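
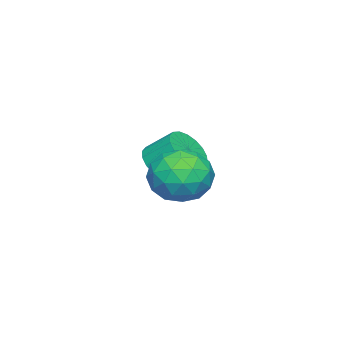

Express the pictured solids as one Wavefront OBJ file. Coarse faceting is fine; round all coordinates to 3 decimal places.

v -1.397 0.011 -1.997
v -0.978 -0.564 -1.266
v -1.065 0.533 -0.352
v -1.483 1.109 -1.083
v -0.617 -0.372 -1.462
v -0.704 0.725 -0.549
v -0.41 -0.104 -1.764
v -0.497 0.993 -0.851
v -0.399 0.187 -2.113
v -0.485 1.284 -1.2
v -0.585 0.443 -2.438
v -0.672 1.54 -1.525
v -0.932 0.614 -2.676
v -1.019 1.711 -1.763
v -1.371 0.665 -2.779
v -1.458 1.762 -1.866
v -1.815 0.587 -2.728
v -1.902 1.684 -1.814
v -2.176 0.395 -2.531
v -2.263 1.492 -1.618
v -2.383 0.127 -2.229
v -2.47 1.224 -1.316
v -2.395 -0.164 -1.88
v -2.481 0.933 -0.967
v -2.208 -0.42 -1.555
v -2.295 0.677 -0.642
v -1.861 -0.591 -1.317
v -1.948 0.506 -0.404
v -1.422 -0.642 -1.214
v -1.509 0.455 -0.301
v 2.929 2.987 -1.923
v 3.538 2.588 -0.893
v 1.142 2.672 -0.987
v 1.751 2.273 0.043
v 1.807 3.488 -0.292
v 2.911 3.683 -0.87
v 1.769 1.577 -1.01
v 2.873 1.772 -1.588
v 2.821 1.716 -0.329
v 2.845 2.897 0.115
v 1.835 2.363 -1.995
v 1.859 3.544 -1.551
v 3.39 2.815 -1.49
v 1.29 2.445 -0.39
v 1.322 3.159 -0.587
v 1.681 2.924 0.019
v 3.022 3.459 -1.476
v 3.38 3.224 -0.871
v 2.363 3.753 -0.518
v 1.3 2.036 -1.009
v 1.658 1.801 -0.404
v 2.999 2.336 -1.899
v 3.358 2.101 -1.293
v 2.317 1.507 -1.362
v 3.327 2.068 -0.553
v 2.277 1.883 -0.003
v 2.287 1.474 -0.622
v 2.936 1.589 -0.962
v 3.341 2.762 -0.292
v 2.291 2.577 0.258
v 2.324 3.291 0.061
v 2.973 3.406 -0.279
v 2.92 2.25 0.04
v 2.389 2.683 -2.138
v 1.339 2.498 -1.588
v 1.707 1.854 -1.601
v 2.356 1.969 -1.941
v 2.403 3.377 -1.877
v 1.353 3.192 -1.327
v 1.744 3.671 -0.918
v 2.393 3.786 -1.258
v 1.76 3.01 -1.92
f 2 1 5
f 2 5 3
f 3 5 6
f 3 6 4
f 5 1 7
f 5 7 6
f 6 7 8
f 6 8 4
f 7 1 9
f 7 9 8
f 8 9 10
f 8 10 4
f 9 1 11
f 9 11 10
f 10 11 12
f 10 12 4
f 11 1 13
f 11 13 12
f 12 13 14
f 12 14 4
f 13 1 15
f 13 15 14
f 14 15 16
f 14 16 4
f 15 1 17
f 15 17 16
f 16 17 18
f 16 18 4
f 17 1 19
f 17 19 18
f 18 19 20
f 18 20 4
f 19 1 21
f 19 21 20
f 20 21 22
f 20 22 4
f 21 1 23
f 21 23 22
f 22 23 24
f 22 24 4
f 23 1 25
f 23 25 24
f 24 25 26
f 24 26 4
f 25 1 27
f 25 27 26
f 26 27 28
f 26 28 4
f 27 1 29
f 27 29 28
f 28 29 30
f 28 30 4
f 29 1 2
f 29 2 30
f 30 2 3
f 30 3 4
f 31 68 47
f 68 42 71
f 47 71 36
f 68 71 47
f 31 47 43
f 47 36 48
f 43 48 32
f 47 48 43
f 31 43 52
f 43 32 53
f 52 53 38
f 43 53 52
f 31 52 64
f 52 38 67
f 64 67 41
f 52 67 64
f 31 64 68
f 64 41 72
f 68 72 42
f 64 72 68
f 32 48 59
f 48 36 62
f 59 62 40
f 48 62 59
f 36 71 49
f 71 42 70
f 49 70 35
f 71 70 49
f 42 72 69
f 72 41 65
f 69 65 33
f 72 65 69
f 41 67 66
f 67 38 54
f 66 54 37
f 67 54 66
f 38 53 58
f 53 32 55
f 58 55 39
f 53 55 58
f 34 60 46
f 60 40 61
f 46 61 35
f 60 61 46
f 34 46 44
f 46 35 45
f 44 45 33
f 46 45 44
f 34 44 51
f 44 33 50
f 51 50 37
f 44 50 51
f 34 51 56
f 51 37 57
f 56 57 39
f 51 57 56
f 34 56 60
f 56 39 63
f 60 63 40
f 56 63 60
f 35 61 49
f 61 40 62
f 49 62 36
f 61 62 49
f 33 45 69
f 45 35 70
f 69 70 42
f 45 70 69
f 37 50 66
f 50 33 65
f 66 65 41
f 50 65 66
f 39 57 58
f 57 37 54
f 58 54 38
f 57 54 58
f 40 63 59
f 63 39 55
f 59 55 32
f 63 55 59



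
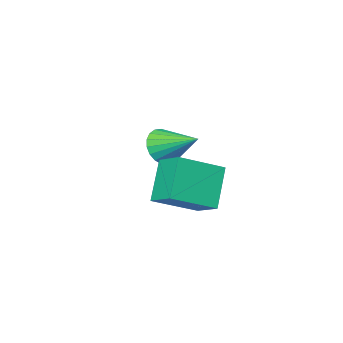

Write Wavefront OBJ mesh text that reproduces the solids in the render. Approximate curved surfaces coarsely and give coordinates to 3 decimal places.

v -0.899 -4.497 -2.358
v -0.483 -4.055 -3.022
v -1.321 -2.903 -1.562
v -0.833 -4.082 -3.154
v -1.194 -4.18 -3.147
v -1.504 -4.334 -3.004
v -1.709 -4.515 -2.749
v -1.775 -4.694 -2.427
v -1.689 -4.838 -2.093
v -1.466 -4.923 -1.804
v -1.145 -4.935 -1.611
v -0.782 -4.87 -1.547
v -0.439 -4.741 -1.624
v -0.176 -4.57 -1.827
v -0.038 -4.386 -2.122
v -0.048 -4.221 -2.458
v -0.206 -4.104 -2.776
v 0.1 -0.696 -2.117
v 1.84 -1.16 -1.319
v 0.17 0.487 -1.582
v 1.91 0.023 -0.784
v 0.99 -0.043 -3.676
v 2.73 -0.507 -2.878
v 1.06 1.14 -3.141
v 2.8 0.676 -2.343
f 2 1 4
f 2 4 3
f 4 1 5
f 4 5 3
f 5 1 6
f 5 6 3
f 6 1 7
f 6 7 3
f 7 1 8
f 7 8 3
f 8 1 9
f 8 9 3
f 9 1 10
f 9 10 3
f 10 1 11
f 10 11 3
f 11 1 12
f 11 12 3
f 12 1 13
f 12 13 3
f 13 1 14
f 13 14 3
f 14 1 15
f 14 15 3
f 15 1 16
f 15 16 3
f 16 1 17
f 16 17 3
f 17 1 2
f 17 2 3
f 19 21 18
f 22 19 18
f 18 21 20
f 20 22 18
f 19 25 21
f 23 19 22
f 23 25 19
f 21 25 20
f 24 22 20
f 20 25 24
f 24 23 22
f 25 23 24



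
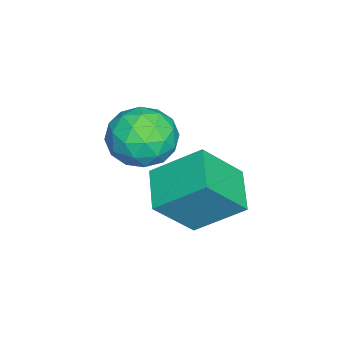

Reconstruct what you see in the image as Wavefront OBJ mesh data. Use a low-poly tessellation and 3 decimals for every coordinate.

v -1.945 1.888 0.197
v -2.084 3.443 1.382
v -0.518 2.375 -0.275
v -0.656 3.93 0.91
v -1.124 0.87 1.63
v -1.262 2.425 2.815
v 0.304 1.357 1.158
v 0.165 2.912 2.343
v -2.555 0.951 1.926
v -2.248 0.432 0.889
v -4.032 -0.292 2.111
v -3.725 -0.811 1.074
v -3.019 -0.929 2.036
v -2.106 -0.161 1.921
v -4.174 0.301 1.079
v -3.261 1.069 0.964
v -3.249 0.03 0.366
v -2.535 -0.73 0.958
v -3.745 0.87 2.042
v -3.031 0.11 2.634
v -2.272 0.801 1.391
v -4.008 -0.661 1.609
v -3.593 -0.73 2.174
v -3.413 -1.035 1.565
v -2.188 0.452 1.998
v -2.008 0.147 1.389
v -2.461 -0.653 2.063
v -4.272 -0.007 1.611
v -4.092 -0.312 1.002
v -2.867 1.175 1.435
v -2.687 0.87 0.826
v -3.819 0.793 0.937
v -2.68 0.259 0.474
v -3.548 -0.471 0.583
v -3.812 0.182 0.586
v -3.275 0.634 0.518
v -2.26 -0.187 0.822
v -3.129 -0.918 0.931
v -2.714 -0.987 1.496
v -2.177 -0.536 1.429
v -2.848 -0.423 0.515
v -3.151 1.058 2.069
v -4.02 0.327 2.178
v -4.103 0.676 1.571
v -3.566 1.127 1.504
v -2.732 0.611 2.417
v -3.6 -0.119 2.526
v -3.005 -0.494 2.482
v -2.468 -0.042 2.414
v -3.432 0.563 2.485
f 2 4 1
f 5 2 1
f 1 4 3
f 3 5 1
f 2 8 4
f 6 2 5
f 6 8 2
f 4 8 3
f 7 5 3
f 3 8 7
f 7 6 5
f 8 6 7
f 9 46 25
f 46 20 49
f 25 49 14
f 46 49 25
f 9 25 21
f 25 14 26
f 21 26 10
f 25 26 21
f 9 21 30
f 21 10 31
f 30 31 16
f 21 31 30
f 9 30 42
f 30 16 45
f 42 45 19
f 30 45 42
f 9 42 46
f 42 19 50
f 46 50 20
f 42 50 46
f 10 26 37
f 26 14 40
f 37 40 18
f 26 40 37
f 14 49 27
f 49 20 48
f 27 48 13
f 49 48 27
f 20 50 47
f 50 19 43
f 47 43 11
f 50 43 47
f 19 45 44
f 45 16 32
f 44 32 15
f 45 32 44
f 16 31 36
f 31 10 33
f 36 33 17
f 31 33 36
f 12 38 24
f 38 18 39
f 24 39 13
f 38 39 24
f 12 24 22
f 24 13 23
f 22 23 11
f 24 23 22
f 12 22 29
f 22 11 28
f 29 28 15
f 22 28 29
f 12 29 34
f 29 15 35
f 34 35 17
f 29 35 34
f 12 34 38
f 34 17 41
f 38 41 18
f 34 41 38
f 13 39 27
f 39 18 40
f 27 40 14
f 39 40 27
f 11 23 47
f 23 13 48
f 47 48 20
f 23 48 47
f 15 28 44
f 28 11 43
f 44 43 19
f 28 43 44
f 17 35 36
f 35 15 32
f 36 32 16
f 35 32 36
f 18 41 37
f 41 17 33
f 37 33 10
f 41 33 37



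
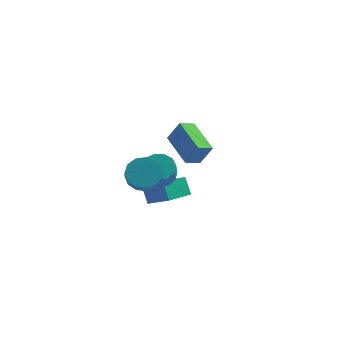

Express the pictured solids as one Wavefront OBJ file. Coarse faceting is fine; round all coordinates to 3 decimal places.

v 0.853 -2.631 2.505
v 1.468 -2.584 3.627
v 1.442 -2.001 2.156
v 2.057 -1.955 3.277
v 2.103 -4.145 1.883
v 2.718 -4.099 3.004
v 2.692 -3.516 1.533
v 3.307 -3.469 2.655
v -0.847 0.133 -4.557
v -1.272 0.615 -3.616
v 0.018 1.383 -4.806
v -0.408 1.865 -3.865
v 0.468 -0.585 -3.595
v 0.042 -0.103 -2.654
v 1.332 0.665 -3.844
v 0.907 1.147 -2.903
v -0.232 0.278 -2.251
v 0.629 0.111 -2.452
v 0.734 -0.584 -1.431
v -0.128 -0.418 -1.229
v 0.627 0.53 -2.167
v 0.732 -0.165 -1.146
v 0.353 0.869 -1.908
v 0.458 0.174 -0.887
v -0.107 1.02 -1.758
v -0.003 0.325 -0.737
v -0.607 0.936 -1.764
v -0.502 0.24 -0.743
v -0.988 0.642 -1.925
v -0.883 -0.053 -0.904
v -1.129 0.233 -2.189
v -1.024 -0.463 -1.168
v -0.985 -0.162 -2.473
v -0.881 -0.858 -1.452
v -0.603 -0.418 -2.686
v -0.498 -1.113 -1.665
v -0.102 -0.452 -2.761
v 0.002 -1.148 -1.74
v 0.357 -0.255 -2.674
v 0.462 -0.95 -1.653
v -0.471 -2.111 -0.827
v 0.37 -1.692 -0.631
v 0.572 -2.469 0.164
v -0.269 -2.889 -0.033
v 0.003 -1.458 -0.309
v 0.206 -2.235 0.486
v -0.513 -1.431 -0.151
v -0.311 -2.208 0.643
v -1.017 -1.621 -0.209
v -0.814 -2.398 0.586
v -1.347 -1.966 -0.462
v -1.145 -2.743 0.333
v -1.399 -2.357 -0.832
v -1.197 -3.135 -0.037
v -1.157 -2.671 -1.2
v -0.954 -3.448 -0.405
v -0.697 -2.807 -1.45
v -0.494 -3.584 -0.655
v -0.165 -2.722 -1.502
v 0.037 -3.499 -0.707
v 0.269 -2.443 -1.34
v 0.472 -3.22 -0.545
v 0.469 -2.059 -1.016
v 0.671 -2.836 -0.221
f 2 4 1
f 5 2 1
f 1 4 3
f 3 5 1
f 2 8 4
f 6 2 5
f 6 8 2
f 4 8 3
f 7 5 3
f 3 8 7
f 7 6 5
f 8 6 7
f 10 12 9
f 13 10 9
f 9 12 11
f 11 13 9
f 10 16 12
f 14 10 13
f 14 16 10
f 12 16 11
f 15 13 11
f 11 16 15
f 15 14 13
f 16 14 15
f 18 17 21
f 18 21 19
f 19 21 22
f 19 22 20
f 21 17 23
f 21 23 22
f 22 23 24
f 22 24 20
f 23 17 25
f 23 25 24
f 24 25 26
f 24 26 20
f 25 17 27
f 25 27 26
f 26 27 28
f 26 28 20
f 27 17 29
f 27 29 28
f 28 29 30
f 28 30 20
f 29 17 31
f 29 31 30
f 30 31 32
f 30 32 20
f 31 17 33
f 31 33 32
f 32 33 34
f 32 34 20
f 33 17 35
f 33 35 34
f 34 35 36
f 34 36 20
f 35 17 37
f 35 37 36
f 36 37 38
f 36 38 20
f 37 17 39
f 37 39 38
f 38 39 40
f 38 40 20
f 39 17 18
f 39 18 40
f 40 18 19
f 40 19 20
f 42 41 45
f 42 45 43
f 43 45 46
f 43 46 44
f 45 41 47
f 45 47 46
f 46 47 48
f 46 48 44
f 47 41 49
f 47 49 48
f 48 49 50
f 48 50 44
f 49 41 51
f 49 51 50
f 50 51 52
f 50 52 44
f 51 41 53
f 51 53 52
f 52 53 54
f 52 54 44
f 53 41 55
f 53 55 54
f 54 55 56
f 54 56 44
f 55 41 57
f 55 57 56
f 56 57 58
f 56 58 44
f 57 41 59
f 57 59 58
f 58 59 60
f 58 60 44
f 59 41 61
f 59 61 60
f 60 61 62
f 60 62 44
f 61 41 63
f 61 63 62
f 62 63 64
f 62 64 44
f 63 41 42
f 63 42 64
f 64 42 43
f 64 43 44



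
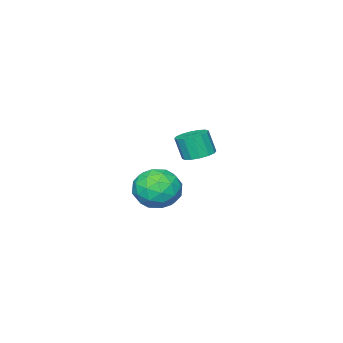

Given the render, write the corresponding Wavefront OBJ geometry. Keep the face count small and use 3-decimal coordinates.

v -3.856 0.592 -3.882
v -3.275 0.113 -4.086
v -3.183 -0.271 -2.921
v -3.764 0.208 -2.718
v -3.094 0.46 -3.986
v -3.002 0.076 -2.821
v -3.117 0.843 -3.858
v -3.026 0.458 -2.693
v -3.339 1.158 -3.737
v -3.247 0.774 -2.572
v -3.699 1.321 -3.654
v -3.607 0.937 -2.489
v -4.101 1.289 -3.633
v -4.009 0.905 -2.468
v -4.437 1.071 -3.679
v -4.345 0.687 -2.514
v -4.618 0.724 -3.779
v -4.526 0.34 -2.614
v -4.594 0.342 -3.907
v -4.503 -0.043 -2.742
v -4.373 0.026 -4.028
v -4.281 -0.358 -2.863
v -4.013 -0.137 -4.111
v -3.921 -0.521 -2.946
v -3.611 -0.105 -4.132
v -3.519 -0.489 -2.967
v 1.948 4.073 -3.633
v 2.488 3.151 -3.316
v 0.372 3.269 -3.284
v 0.912 2.347 -2.967
v 0.973 3.27 -2.345
v 1.947 3.767 -2.561
v 0.913 2.653 -4.039
v 1.887 3.15 -4.255
v 1.848 2.273 -3.567
v 1.886 2.655 -2.521
v 0.974 3.765 -4.079
v 1.012 4.147 -3.033
v 2.357 3.682 -3.505
v 0.503 2.738 -3.095
v 0.539 3.28 -2.73
v 0.857 2.738 -2.543
v 2.039 4.044 -3.061
v 2.356 3.502 -2.875
v 1.465 3.572 -2.305
v 0.504 2.918 -3.725
v 0.821 2.376 -3.539
v 2.003 3.682 -4.057
v 2.321 3.14 -3.87
v 1.395 2.848 -4.295
v 2.298 2.625 -3.466
v 1.371 2.152 -3.262
v 1.372 2.332 -3.891
v 1.945 2.624 -4.018
v 2.32 2.849 -2.851
v 1.393 2.376 -2.646
v 1.429 2.919 -2.281
v 2.002 3.211 -2.407
v 1.944 2.333 -2.999
v 1.467 4.044 -3.954
v 0.54 3.571 -3.749
v 0.858 3.209 -4.193
v 1.431 3.501 -4.319
v 1.489 4.268 -3.338
v 0.562 3.795 -3.134
v 0.915 3.796 -2.582
v 1.488 4.088 -2.709
v 0.916 4.087 -3.601
f 2 1 5
f 2 5 3
f 3 5 6
f 3 6 4
f 5 1 7
f 5 7 6
f 6 7 8
f 6 8 4
f 7 1 9
f 7 9 8
f 8 9 10
f 8 10 4
f 9 1 11
f 9 11 10
f 10 11 12
f 10 12 4
f 11 1 13
f 11 13 12
f 12 13 14
f 12 14 4
f 13 1 15
f 13 15 14
f 14 15 16
f 14 16 4
f 15 1 17
f 15 17 16
f 16 17 18
f 16 18 4
f 17 1 19
f 17 19 18
f 18 19 20
f 18 20 4
f 19 1 21
f 19 21 20
f 20 21 22
f 20 22 4
f 21 1 23
f 21 23 22
f 22 23 24
f 22 24 4
f 23 1 25
f 23 25 24
f 24 25 26
f 24 26 4
f 25 1 2
f 25 2 26
f 26 2 3
f 26 3 4
f 27 64 43
f 64 38 67
f 43 67 32
f 64 67 43
f 27 43 39
f 43 32 44
f 39 44 28
f 43 44 39
f 27 39 48
f 39 28 49
f 48 49 34
f 39 49 48
f 27 48 60
f 48 34 63
f 60 63 37
f 48 63 60
f 27 60 64
f 60 37 68
f 64 68 38
f 60 68 64
f 28 44 55
f 44 32 58
f 55 58 36
f 44 58 55
f 32 67 45
f 67 38 66
f 45 66 31
f 67 66 45
f 38 68 65
f 68 37 61
f 65 61 29
f 68 61 65
f 37 63 62
f 63 34 50
f 62 50 33
f 63 50 62
f 34 49 54
f 49 28 51
f 54 51 35
f 49 51 54
f 30 56 42
f 56 36 57
f 42 57 31
f 56 57 42
f 30 42 40
f 42 31 41
f 40 41 29
f 42 41 40
f 30 40 47
f 40 29 46
f 47 46 33
f 40 46 47
f 30 47 52
f 47 33 53
f 52 53 35
f 47 53 52
f 30 52 56
f 52 35 59
f 56 59 36
f 52 59 56
f 31 57 45
f 57 36 58
f 45 58 32
f 57 58 45
f 29 41 65
f 41 31 66
f 65 66 38
f 41 66 65
f 33 46 62
f 46 29 61
f 62 61 37
f 46 61 62
f 35 53 54
f 53 33 50
f 54 50 34
f 53 50 54
f 36 59 55
f 59 35 51
f 55 51 28
f 59 51 55



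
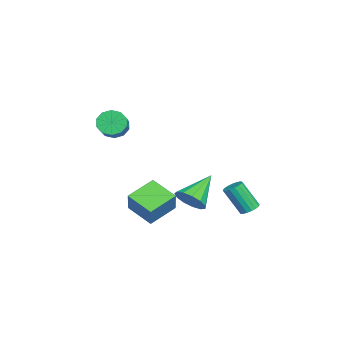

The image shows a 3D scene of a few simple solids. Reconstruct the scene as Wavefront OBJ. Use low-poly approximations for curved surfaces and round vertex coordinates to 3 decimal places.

v -2.297 -3.294 0.647
v -1.937 -3.712 0.067
v -0.442 -3.624 0.934
v -0.803 -3.206 1.513
v -1.9 -3.231 -0.045
v -0.405 -3.144 0.821
v -2.015 -2.775 0.107
v -0.52 -2.687 0.973
v -2.238 -2.517 0.465
v -0.743 -2.429 1.332
v -2.483 -2.556 0.893
v -0.988 -2.468 1.759
v -2.658 -2.876 1.226
v -1.163 -2.788 2.093
v -2.695 -3.356 1.339
v -1.2 -3.269 2.205
v -2.58 -3.813 1.187
v -1.085 -3.725 2.053
v -2.357 -4.071 0.828
v -0.862 -3.983 1.695
v -2.112 -4.032 0.401
v -0.617 -3.944 1.267
v -0.169 3.772 -3.929
v 0.204 4.111 -3.686
v 0.042 3.227 -2.207
v -0.331 2.888 -2.451
v -0.031 4.231 -3.639
v -0.193 3.347 -2.161
v -0.298 4.246 -3.66
v -0.46 3.362 -2.182
v -0.535 4.152 -3.742
v -0.697 3.268 -2.264
v -0.689 3.971 -3.867
v -0.85 3.087 -2.389
v -0.723 3.745 -4.006
v -0.885 2.861 -2.528
v -0.631 3.525 -4.128
v -0.793 2.641 -2.649
v -0.433 3.361 -4.204
v -0.594 2.477 -2.725
v -0.174 3.292 -4.217
v -0.336 2.408 -2.739
v 0.086 3.332 -4.164
v -0.076 2.448 -2.686
v 0.287 3.474 -4.058
v 0.125 2.589 -2.579
v 0.384 3.683 -3.922
v 0.222 2.799 -2.443
v 0.354 3.913 -3.787
v 0.192 3.029 -2.309
v 0.447 -2.247 -3.855
v 1.22 -2.153 -2.632
v -0.679 -1.137 -3.23
v 0.094 -1.042 -2.007
v 1.306 -1.018 -4.493
v 2.079 -0.923 -3.27
v 0.18 0.093 -3.868
v 0.953 0.187 -2.645
v 1.769 0.974 -2.538
v 2.408 1.132 -1.924
v 0.431 1.886 -1.382
v 2.409 1.531 -2.237
v 2.207 1.753 -2.646
v 1.866 1.727 -3.021
v 1.494 1.463 -3.242
v 1.21 1.043 -3.24
v 1.103 0.601 -3.015
v 1.208 0.278 -2.639
v 1.491 0.175 -2.23
v 1.862 0.326 -1.92
v 2.204 0.683 -1.806
f 2 1 5
f 2 5 3
f 3 5 6
f 3 6 4
f 5 1 7
f 5 7 6
f 6 7 8
f 6 8 4
f 7 1 9
f 7 9 8
f 8 9 10
f 8 10 4
f 9 1 11
f 9 11 10
f 10 11 12
f 10 12 4
f 11 1 13
f 11 13 12
f 12 13 14
f 12 14 4
f 13 1 15
f 13 15 14
f 14 15 16
f 14 16 4
f 15 1 17
f 15 17 16
f 16 17 18
f 16 18 4
f 17 1 19
f 17 19 18
f 18 19 20
f 18 20 4
f 19 1 21
f 19 21 20
f 20 21 22
f 20 22 4
f 21 1 2
f 21 2 22
f 22 2 3
f 22 3 4
f 24 23 27
f 24 27 25
f 25 27 28
f 25 28 26
f 27 23 29
f 27 29 28
f 28 29 30
f 28 30 26
f 29 23 31
f 29 31 30
f 30 31 32
f 30 32 26
f 31 23 33
f 31 33 32
f 32 33 34
f 32 34 26
f 33 23 35
f 33 35 34
f 34 35 36
f 34 36 26
f 35 23 37
f 35 37 36
f 36 37 38
f 36 38 26
f 37 23 39
f 37 39 38
f 38 39 40
f 38 40 26
f 39 23 41
f 39 41 40
f 40 41 42
f 40 42 26
f 41 23 43
f 41 43 42
f 42 43 44
f 42 44 26
f 43 23 45
f 43 45 44
f 44 45 46
f 44 46 26
f 45 23 47
f 45 47 46
f 46 47 48
f 46 48 26
f 47 23 49
f 47 49 48
f 48 49 50
f 48 50 26
f 49 23 24
f 49 24 50
f 50 24 25
f 50 25 26
f 52 54 51
f 55 52 51
f 51 54 53
f 53 55 51
f 52 58 54
f 56 52 55
f 56 58 52
f 54 58 53
f 57 55 53
f 53 58 57
f 57 56 55
f 58 56 57
f 60 59 62
f 60 62 61
f 62 59 63
f 62 63 61
f 63 59 64
f 63 64 61
f 64 59 65
f 64 65 61
f 65 59 66
f 65 66 61
f 66 59 67
f 66 67 61
f 67 59 68
f 67 68 61
f 68 59 69
f 68 69 61
f 69 59 70
f 69 70 61
f 70 59 71
f 70 71 61
f 71 59 60
f 71 60 61



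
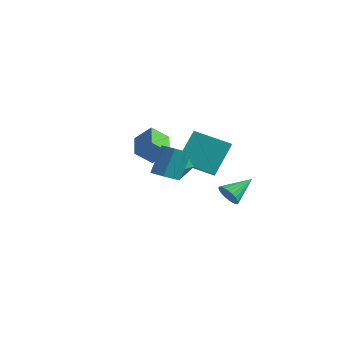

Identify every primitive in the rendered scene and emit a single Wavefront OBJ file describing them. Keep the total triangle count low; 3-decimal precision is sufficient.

v 0.038 -0.193 0.37
v 0.021 1.185 2.084
v 1.823 0.749 -0.37
v 1.807 2.127 1.344
v 0.533 -0.767 0.836
v 0.517 0.611 2.55
v 2.319 0.175 0.096
v 2.302 1.553 1.81
v 1.151 -0.748 1.547
v 1.998 -1.112 1.065
v 0.382 -2.228 1.315
v 1.229 -2.592 0.833
v 1.255 -2.4 1.855
v 1.73 -1.485 1.999
v 0.65 -1.855 0.381
v 1.125 -0.94 0.525
v 1.689 -1.796 0.344
v 2.063 -2.133 1.255
v 0.317 -1.207 1.125
v 0.691 -1.544 2.036
v 1.228 2.635 -2.833
v 1.53 2.261 -2.231
v 1.592 4.165 -2.067
v 1.771 2.293 -2.408
v 1.929 2.376 -2.65
v 1.98 2.498 -2.919
v 1.917 2.642 -3.175
v 1.749 2.784 -3.38
v 1.501 2.904 -3.501
v 1.212 2.982 -3.52
v 0.925 3.008 -3.435
v 0.684 2.977 -3.258
v 0.526 2.894 -3.017
v 0.475 2.771 -2.747
v 0.538 2.628 -2.491
v 0.706 2.485 -2.287
v 0.954 2.366 -2.166
v 1.243 2.287 -2.146
v 2.534 -3.945 1.65
v 3.279 -4.095 1.773
v 3.211 -3.166 3.313
v 2.466 -3.015 3.19
v 3.197 -3.597 1.469
v 3.129 -2.668 3.009
v 2.726 -3.303 1.271
v 2.658 -2.373 2.811
v 2.143 -3.384 1.295
v 2.075 -2.455 2.835
v 1.789 -3.794 1.527
v 1.721 -2.865 3.067
v 1.871 -4.292 1.831
v 1.803 -3.363 3.371
v 2.342 -4.587 2.029
v 2.274 -3.657 3.569
v 2.925 -4.505 2.005
v 2.857 -3.576 3.545
v -1.756 -0.08 -0.319
v -2.293 -0.899 0.52
v -2.735 1.001 0.109
v -3.272 0.182 0.949
v -0.908 0.318 0.611
v -1.445 -0.501 1.451
v -1.887 1.399 1.04
v -2.424 0.58 1.879
f 2 4 1
f 5 2 1
f 1 4 3
f 3 5 1
f 2 8 4
f 6 2 5
f 6 8 2
f 4 8 3
f 7 5 3
f 3 8 7
f 7 6 5
f 8 6 7
f 9 20 14
f 9 14 10
f 9 10 16
f 9 16 19
f 9 19 20
f 10 14 18
f 14 20 13
f 20 19 11
f 19 16 15
f 16 10 17
f 12 18 13
f 12 13 11
f 12 11 15
f 12 15 17
f 12 17 18
f 13 18 14
f 11 13 20
f 15 11 19
f 17 15 16
f 18 17 10
f 22 21 24
f 22 24 23
f 24 21 25
f 24 25 23
f 25 21 26
f 25 26 23
f 26 21 27
f 26 27 23
f 27 21 28
f 27 28 23
f 28 21 29
f 28 29 23
f 29 21 30
f 29 30 23
f 30 21 31
f 30 31 23
f 31 21 32
f 31 32 23
f 32 21 33
f 32 33 23
f 33 21 34
f 33 34 23
f 34 21 35
f 34 35 23
f 35 21 36
f 35 36 23
f 36 21 37
f 36 37 23
f 37 21 38
f 37 38 23
f 38 21 22
f 38 22 23
f 40 39 43
f 40 43 41
f 41 43 44
f 41 44 42
f 43 39 45
f 43 45 44
f 44 45 46
f 44 46 42
f 45 39 47
f 45 47 46
f 46 47 48
f 46 48 42
f 47 39 49
f 47 49 48
f 48 49 50
f 48 50 42
f 49 39 51
f 49 51 50
f 50 51 52
f 50 52 42
f 51 39 53
f 51 53 52
f 52 53 54
f 52 54 42
f 53 39 55
f 53 55 54
f 54 55 56
f 54 56 42
f 55 39 40
f 55 40 56
f 56 40 41
f 56 41 42
f 58 60 57
f 61 58 57
f 57 60 59
f 59 61 57
f 58 64 60
f 62 58 61
f 62 64 58
f 60 64 59
f 63 61 59
f 59 64 63
f 63 62 61
f 64 62 63



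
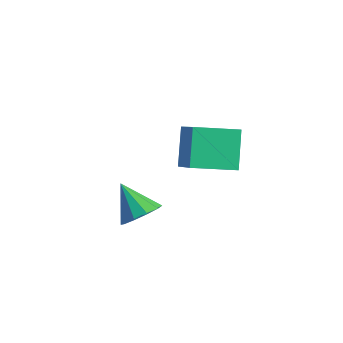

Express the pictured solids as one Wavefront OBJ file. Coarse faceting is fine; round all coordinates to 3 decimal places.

v 0.795 1.795 3.668
v 2.297 1.176 4.918
v 1.891 3.582 3.235
v 3.393 2.963 4.486
v 1.727 0.837 2.074
v 3.229 0.218 3.325
v 2.823 2.624 1.642
v 4.325 2.005 2.892
v 3.4 -2.552 1.851
v 4.019 -2.17 2.507
v 2.1 -2.608 3.109
v 3.733 -1.713 2.232
v 3.32 -1.577 1.811
v 2.937 -1.813 1.405
v 2.731 -2.332 1.17
v 2.781 -2.935 1.194
v 3.067 -3.392 1.47
v 3.48 -3.528 1.891
v 3.863 -3.292 2.297
v 4.069 -2.773 2.532
f 2 4 1
f 5 2 1
f 1 4 3
f 3 5 1
f 2 8 4
f 6 2 5
f 6 8 2
f 4 8 3
f 7 5 3
f 3 8 7
f 7 6 5
f 8 6 7
f 10 9 12
f 10 12 11
f 12 9 13
f 12 13 11
f 13 9 14
f 13 14 11
f 14 9 15
f 14 15 11
f 15 9 16
f 15 16 11
f 16 9 17
f 16 17 11
f 17 9 18
f 17 18 11
f 18 9 19
f 18 19 11
f 19 9 20
f 19 20 11
f 20 9 10
f 20 10 11



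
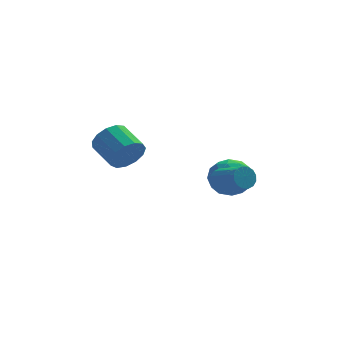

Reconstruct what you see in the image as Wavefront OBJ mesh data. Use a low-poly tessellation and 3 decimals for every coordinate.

v 2.724 0.737 -0.214
v 3.293 0.905 -0.586
v 4.245 -0.489 0.243
v 3.676 -0.657 0.614
v 3.318 1.102 -0.282
v 4.269 -0.292 0.546
v 3.183 1.201 0.039
v 4.135 -0.193 0.868
v 2.925 1.176 0.293
v 3.877 -0.218 1.121
v 2.614 1.033 0.41
v 3.565 -0.361 1.239
v 2.332 0.811 0.361
v 3.284 -0.583 1.189
v 2.155 0.569 0.157
v 3.107 -0.825 0.986
v 2.131 0.372 -0.146
v 3.082 -1.022 0.682
v 2.265 0.273 -0.468
v 3.217 -1.121 0.361
v 2.523 0.298 -0.721
v 3.475 -1.096 0.107
v 2.835 0.441 -0.839
v 3.786 -0.953 -0.01
v 3.116 0.663 -0.789
v 4.068 -0.731 0.039
v -1.834 0.868 1.704
v -1.389 1.439 0.971
v -2.162 2.824 1.584
v -2.606 2.252 2.316
v -1.894 1.255 0.751
v -2.666 2.64 1.364
v -2.379 0.948 0.834
v -3.152 2.333 1.446
v -2.691 0.615 1.192
v -3.464 2 1.805
v -2.731 0.363 1.713
v -3.504 1.747 2.326
v -2.486 0.27 2.231
v -3.259 1.655 2.844
v -2.034 0.368 2.582
v -2.807 1.753 3.194
v -1.518 0.624 2.654
v -2.291 2.009 3.266
v -1.102 0.957 2.424
v -1.875 2.342 3.036
v -0.919 1.262 1.965
v -1.692 2.647 2.578
v -1.026 1.442 1.424
v -1.798 2.827 2.036
v 2.643 4.086 -1.107
v 3.316 4.72 -1.95
v 3.944 2.54 -1.23
v 4.617 3.174 -2.073
v 4.584 3.558 -0.882
v 3.78 4.513 -0.806
v 3.48 2.747 -2.374
v 2.676 3.702 -2.298
v 3.834 3.892 -2.733
v 4.516 4.393 -1.811
v 2.744 2.867 -1.369
v 3.426 3.368 -0.447
v 2.865 4.539 -1.518
v 4.395 2.721 -1.662
v 4.375 2.947 -0.962
v 4.771 3.319 -1.458
v 3.137 4.417 -0.846
v 3.533 4.79 -1.341
v 4.279 4.106 -0.713
v 3.727 2.47 -1.839
v 4.123 2.843 -2.334
v 2.489 3.941 -1.722
v 2.885 4.313 -2.218
v 2.981 3.154 -2.467
v 3.565 4.425 -2.473
v 4.33 3.516 -2.545
v 3.662 3.265 -2.722
v 3.189 3.827 -2.678
v 3.966 4.719 -1.932
v 4.731 3.811 -2.004
v 4.711 4.036 -1.304
v 4.239 4.598 -1.259
v 4.271 4.233 -2.392
v 2.529 3.449 -1.176
v 3.294 2.541 -1.248
v 3.021 2.662 -1.921
v 2.549 3.224 -1.876
v 2.93 3.744 -0.635
v 3.695 2.835 -0.707
v 4.071 3.433 -0.502
v 3.598 3.995 -0.458
v 2.989 3.027 -0.788
f 2 1 5
f 2 5 3
f 3 5 6
f 3 6 4
f 5 1 7
f 5 7 6
f 6 7 8
f 6 8 4
f 7 1 9
f 7 9 8
f 8 9 10
f 8 10 4
f 9 1 11
f 9 11 10
f 10 11 12
f 10 12 4
f 11 1 13
f 11 13 12
f 12 13 14
f 12 14 4
f 13 1 15
f 13 15 14
f 14 15 16
f 14 16 4
f 15 1 17
f 15 17 16
f 16 17 18
f 16 18 4
f 17 1 19
f 17 19 18
f 18 19 20
f 18 20 4
f 19 1 21
f 19 21 20
f 20 21 22
f 20 22 4
f 21 1 23
f 21 23 22
f 22 23 24
f 22 24 4
f 23 1 25
f 23 25 24
f 24 25 26
f 24 26 4
f 25 1 2
f 25 2 26
f 26 2 3
f 26 3 4
f 28 27 31
f 28 31 29
f 29 31 32
f 29 32 30
f 31 27 33
f 31 33 32
f 32 33 34
f 32 34 30
f 33 27 35
f 33 35 34
f 34 35 36
f 34 36 30
f 35 27 37
f 35 37 36
f 36 37 38
f 36 38 30
f 37 27 39
f 37 39 38
f 38 39 40
f 38 40 30
f 39 27 41
f 39 41 40
f 40 41 42
f 40 42 30
f 41 27 43
f 41 43 42
f 42 43 44
f 42 44 30
f 43 27 45
f 43 45 44
f 44 45 46
f 44 46 30
f 45 27 47
f 45 47 46
f 46 47 48
f 46 48 30
f 47 27 49
f 47 49 48
f 48 49 50
f 48 50 30
f 49 27 28
f 49 28 50
f 50 28 29
f 50 29 30
f 51 88 67
f 88 62 91
f 67 91 56
f 88 91 67
f 51 67 63
f 67 56 68
f 63 68 52
f 67 68 63
f 51 63 72
f 63 52 73
f 72 73 58
f 63 73 72
f 51 72 84
f 72 58 87
f 84 87 61
f 72 87 84
f 51 84 88
f 84 61 92
f 88 92 62
f 84 92 88
f 52 68 79
f 68 56 82
f 79 82 60
f 68 82 79
f 56 91 69
f 91 62 90
f 69 90 55
f 91 90 69
f 62 92 89
f 92 61 85
f 89 85 53
f 92 85 89
f 61 87 86
f 87 58 74
f 86 74 57
f 87 74 86
f 58 73 78
f 73 52 75
f 78 75 59
f 73 75 78
f 54 80 66
f 80 60 81
f 66 81 55
f 80 81 66
f 54 66 64
f 66 55 65
f 64 65 53
f 66 65 64
f 54 64 71
f 64 53 70
f 71 70 57
f 64 70 71
f 54 71 76
f 71 57 77
f 76 77 59
f 71 77 76
f 54 76 80
f 76 59 83
f 80 83 60
f 76 83 80
f 55 81 69
f 81 60 82
f 69 82 56
f 81 82 69
f 53 65 89
f 65 55 90
f 89 90 62
f 65 90 89
f 57 70 86
f 70 53 85
f 86 85 61
f 70 85 86
f 59 77 78
f 77 57 74
f 78 74 58
f 77 74 78
f 60 83 79
f 83 59 75
f 79 75 52
f 83 75 79



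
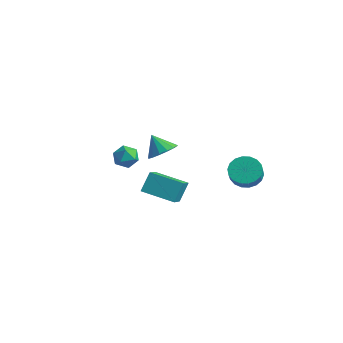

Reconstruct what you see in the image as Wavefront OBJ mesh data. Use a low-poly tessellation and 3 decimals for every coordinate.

v 2.788 4.202 -1.267
v 3.377 5.025 -0.95
v 3.7 4.481 -0.137
v 3.112 3.658 -0.453
v 2.964 5.102 -0.735
v 3.288 4.558 0.078
v 2.517 5 -0.625
v 2.84 4.457 0.188
v 2.123 4.741 -0.642
v 2.446 4.197 0.171
v 1.861 4.375 -0.782
v 2.185 3.831 0.031
v 1.783 3.974 -1.019
v 2.106 3.431 -0.206
v 1.904 3.619 -1.305
v 2.227 3.075 -0.492
v 2.2 3.379 -1.583
v 2.523 2.835 -0.77
v 2.612 3.302 -1.798
v 2.936 2.758 -0.985
v 3.06 3.403 -1.908
v 3.383 2.86 -1.095
v 3.454 3.663 -1.891
v 3.777 3.119 -1.078
v 3.715 4.029 -1.751
v 4.039 3.485 -0.938
v 3.794 4.429 -1.514
v 4.117 3.886 -0.701
v 3.673 4.785 -1.228
v 3.996 4.241 -0.415
v -0.931 0.829 0.806
v -0.196 0.442 1.415
v -1.849 0.831 1.914
v -0.145 0.971 1.456
v -0.305 1.462 1.323
v -0.632 1.784 1.052
v -1.039 1.849 0.714
v -1.417 1.642 0.401
v -1.665 1.216 0.196
v -1.716 0.687 0.155
v -1.557 0.196 0.288
v -1.229 -0.125 0.559
v -0.822 -0.191 0.897
v -0.444 0.017 1.21
v 1.526 -3.378 0.814
v 1.467 -2.535 1.918
v 3.394 -2.643 0.352
v 3.336 -1.8 1.457
v 2.364 -4.8 1.943
v 2.306 -3.957 3.048
v 4.233 -4.065 1.482
v 4.174 -3.222 2.586
v -2.503 -0.963 1.6
v -1.678 -0.673 1.474
v -2.362 -1.847 0.486
v -1.537 -1.557 0.36
v -1.731 -2.043 1.072
v -1.818 -1.496 1.76
v -2.222 -1.024 0.2
v -2.309 -0.477 0.888
v -1.505 -0.71 0.609
v -1.201 -1.341 1.148
v -2.839 -1.179 0.812
v -2.535 -1.81 1.351
f 2 1 5
f 2 5 3
f 3 5 6
f 3 6 4
f 5 1 7
f 5 7 6
f 6 7 8
f 6 8 4
f 7 1 9
f 7 9 8
f 8 9 10
f 8 10 4
f 9 1 11
f 9 11 10
f 10 11 12
f 10 12 4
f 11 1 13
f 11 13 12
f 12 13 14
f 12 14 4
f 13 1 15
f 13 15 14
f 14 15 16
f 14 16 4
f 15 1 17
f 15 17 16
f 16 17 18
f 16 18 4
f 17 1 19
f 17 19 18
f 18 19 20
f 18 20 4
f 19 1 21
f 19 21 20
f 20 21 22
f 20 22 4
f 21 1 23
f 21 23 22
f 22 23 24
f 22 24 4
f 23 1 25
f 23 25 24
f 24 25 26
f 24 26 4
f 25 1 27
f 25 27 26
f 26 27 28
f 26 28 4
f 27 1 29
f 27 29 28
f 28 29 30
f 28 30 4
f 29 1 2
f 29 2 30
f 30 2 3
f 30 3 4
f 32 31 34
f 32 34 33
f 34 31 35
f 34 35 33
f 35 31 36
f 35 36 33
f 36 31 37
f 36 37 33
f 37 31 38
f 37 38 33
f 38 31 39
f 38 39 33
f 39 31 40
f 39 40 33
f 40 31 41
f 40 41 33
f 41 31 42
f 41 42 33
f 42 31 43
f 42 43 33
f 43 31 44
f 43 44 33
f 44 31 32
f 44 32 33
f 46 48 45
f 49 46 45
f 45 48 47
f 47 49 45
f 46 52 48
f 50 46 49
f 50 52 46
f 48 52 47
f 51 49 47
f 47 52 51
f 51 50 49
f 52 50 51
f 53 64 58
f 53 58 54
f 53 54 60
f 53 60 63
f 53 63 64
f 54 58 62
f 58 64 57
f 64 63 55
f 63 60 59
f 60 54 61
f 56 62 57
f 56 57 55
f 56 55 59
f 56 59 61
f 56 61 62
f 57 62 58
f 55 57 64
f 59 55 63
f 61 59 60
f 62 61 54



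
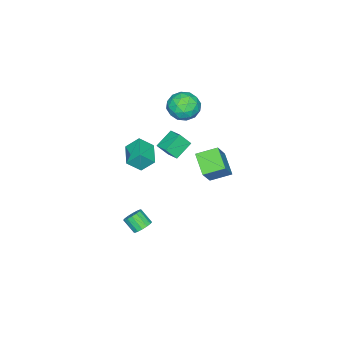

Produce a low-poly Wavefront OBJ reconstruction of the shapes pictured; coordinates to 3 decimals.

v -4.934 -3.345 -1.936
v -4.492 -2.44 -1.606
v -3.8 -3.631 -2.669
v -3.358 -2.726 -2.339
v -4.502 -3.874 -1.061
v -4.06 -2.969 -0.731
v -3.368 -4.16 -1.794
v -2.926 -3.255 -1.464
v 2.014 -1.668 -4.195
v 2.627 -1.601 -4.069
v 2.56 -2.366 -3.338
v 1.946 -2.432 -3.465
v 2.477 -1.394 -3.867
v 2.409 -2.159 -3.136
v 2.202 -1.261 -3.753
v 2.134 -2.026 -3.022
v 1.877 -1.236 -3.757
v 1.809 -2.001 -3.026
v 1.588 -1.328 -3.879
v 1.521 -2.092 -3.148
v 1.414 -1.51 -4.086
v 1.346 -2.274 -3.355
v 1.4 -1.734 -4.322
v 1.333 -2.499 -3.591
v 1.551 -1.941 -4.524
v 1.483 -2.706 -3.793
v 1.826 -2.074 -4.638
v 1.758 -2.839 -3.907
v 2.151 -2.099 -4.634
v 2.083 -2.864 -3.903
v 2.439 -2.008 -4.512
v 2.372 -2.772 -3.781
v 2.614 -1.826 -4.305
v 2.546 -2.59 -3.574
v -1.128 2.344 0.172
v -1.946 1.357 0.968
v 0.054 2.572 1.668
v -0.765 1.584 2.465
v -0.355 1.336 -0.285
v -1.174 0.348 0.512
v 0.826 1.563 1.212
v 0.008 0.576 2.008
v -3.388 -1.174 2.695
v -2.542 -1.132 3.352
v -3.358 -2.908 2.768
v -2.512 -2.866 3.425
v -3.473 -2.536 3.767
v -3.492 -1.465 3.722
v -2.408 -2.575 2.398
v -2.427 -1.504 2.353
v -1.936 -1.998 3.169
v -2.595 -1.974 4.015
v -3.305 -2.066 2.105
v -3.964 -2.042 2.951
v -2.968 -1.001 3.017
v -2.932 -3.039 3.103
v -3.497 -2.845 3.304
v -3 -2.821 3.69
v -3.526 -1.197 3.235
v -3.029 -1.172 3.621
v -3.576 -1.997 3.865
v -2.871 -2.868 2.499
v -2.374 -2.843 2.885
v -2.9 -1.219 2.43
v -2.403 -1.195 2.816
v -2.324 -2.043 2.255
v -2.114 -1.485 3.296
v -2.096 -2.504 3.339
v -2.035 -2.333 2.735
v -2.046 -1.703 2.709
v -2.501 -1.471 3.793
v -2.484 -2.49 3.836
v -3.049 -2.296 4.037
v -3.06 -1.667 4.01
v -2.145 -1.98 3.685
v -3.416 -1.55 2.284
v -3.399 -2.569 2.327
v -2.84 -2.373 2.11
v -2.851 -1.744 2.083
v -3.804 -1.536 2.781
v -3.786 -2.555 2.824
v -3.854 -2.337 3.411
v -3.865 -1.707 3.385
v -3.755 -2.06 2.435
v 2.88 -1.219 3.3
v 2.553 -0.532 4.081
v 4.041 -0.401 3.066
v 3.714 0.286 3.847
v 3.446 -1.806 4.053
v 3.119 -1.119 4.834
v 4.607 -0.988 3.819
v 4.28 -0.301 4.6
f 2 4 1
f 5 2 1
f 1 4 3
f 3 5 1
f 2 8 4
f 6 2 5
f 6 8 2
f 4 8 3
f 7 5 3
f 3 8 7
f 7 6 5
f 8 6 7
f 10 9 13
f 10 13 11
f 11 13 14
f 11 14 12
f 13 9 15
f 13 15 14
f 14 15 16
f 14 16 12
f 15 9 17
f 15 17 16
f 16 17 18
f 16 18 12
f 17 9 19
f 17 19 18
f 18 19 20
f 18 20 12
f 19 9 21
f 19 21 20
f 20 21 22
f 20 22 12
f 21 9 23
f 21 23 22
f 22 23 24
f 22 24 12
f 23 9 25
f 23 25 24
f 24 25 26
f 24 26 12
f 25 9 27
f 25 27 26
f 26 27 28
f 26 28 12
f 27 9 29
f 27 29 28
f 28 29 30
f 28 30 12
f 29 9 31
f 29 31 30
f 30 31 32
f 30 32 12
f 31 9 33
f 31 33 32
f 32 33 34
f 32 34 12
f 33 9 10
f 33 10 34
f 34 10 11
f 34 11 12
f 36 38 35
f 39 36 35
f 35 38 37
f 37 39 35
f 36 42 38
f 40 36 39
f 40 42 36
f 38 42 37
f 41 39 37
f 37 42 41
f 41 40 39
f 42 40 41
f 43 80 59
f 80 54 83
f 59 83 48
f 80 83 59
f 43 59 55
f 59 48 60
f 55 60 44
f 59 60 55
f 43 55 64
f 55 44 65
f 64 65 50
f 55 65 64
f 43 64 76
f 64 50 79
f 76 79 53
f 64 79 76
f 43 76 80
f 76 53 84
f 80 84 54
f 76 84 80
f 44 60 71
f 60 48 74
f 71 74 52
f 60 74 71
f 48 83 61
f 83 54 82
f 61 82 47
f 83 82 61
f 54 84 81
f 84 53 77
f 81 77 45
f 84 77 81
f 53 79 78
f 79 50 66
f 78 66 49
f 79 66 78
f 50 65 70
f 65 44 67
f 70 67 51
f 65 67 70
f 46 72 58
f 72 52 73
f 58 73 47
f 72 73 58
f 46 58 56
f 58 47 57
f 56 57 45
f 58 57 56
f 46 56 63
f 56 45 62
f 63 62 49
f 56 62 63
f 46 63 68
f 63 49 69
f 68 69 51
f 63 69 68
f 46 68 72
f 68 51 75
f 72 75 52
f 68 75 72
f 47 73 61
f 73 52 74
f 61 74 48
f 73 74 61
f 45 57 81
f 57 47 82
f 81 82 54
f 57 82 81
f 49 62 78
f 62 45 77
f 78 77 53
f 62 77 78
f 51 69 70
f 69 49 66
f 70 66 50
f 69 66 70
f 52 75 71
f 75 51 67
f 71 67 44
f 75 67 71
f 86 88 85
f 89 86 85
f 85 88 87
f 87 89 85
f 86 92 88
f 90 86 89
f 90 92 86
f 88 92 87
f 91 89 87
f 87 92 91
f 91 90 89
f 92 90 91



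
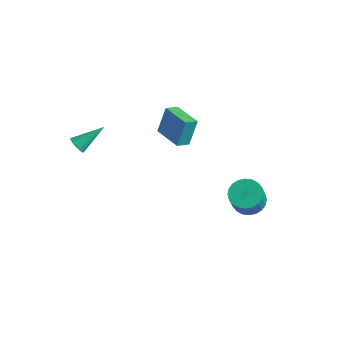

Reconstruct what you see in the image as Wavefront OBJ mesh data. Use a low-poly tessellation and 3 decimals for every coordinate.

v -3.628 2.503 -1.494
v -3.612 3.18 0.077
v -3.429 3.27 -1.827
v -3.413 3.947 -0.256
v -1.867 2.113 -1.344
v -1.851 2.79 0.227
v -1.668 2.88 -1.677
v -1.652 3.557 -0.106
v -4.187 -3.187 1.303
v -3.835 -3.069 0.884
v -3.553 -1.773 2.237
v -4.055 -2.93 0.823
v -4.306 -2.849 0.872
v -4.53 -2.846 1.02
v -4.675 -2.921 1.232
v -4.709 -3.057 1.461
v -4.623 -3.223 1.653
v -4.437 -3.38 1.765
v -4.194 -3.494 1.771
v -3.95 -3.537 1.67
v -3.76 -3.499 1.485
v -3.668 -3.391 1.258
v -3.695 -3.235 1.041
v 3.006 2.333 -3.073
v 3.812 1.94 -3.387
v 4.02 1.355 -2.121
v 3.214 1.747 -1.807
v 3.935 2.265 -3.257
v 4.144 1.679 -1.991
v 3.917 2.6 -3.099
v 4.125 2.014 -1.833
v 3.76 2.894 -2.937
v 3.968 2.308 -1.672
v 3.489 3.103 -2.796
v 3.697 2.517 -1.53
v 3.143 3.194 -2.697
v 3.352 2.609 -1.431
v 2.777 3.155 -2.655
v 2.985 2.569 -1.389
v 2.446 2.99 -2.677
v 2.654 2.404 -1.411
v 2.2 2.725 -2.759
v 2.408 2.14 -1.493
v 2.076 2.401 -2.889
v 2.285 1.815 -1.623
v 2.095 2.066 -3.047
v 2.303 1.48 -1.781
v 2.252 1.772 -3.208
v 2.46 1.186 -1.943
v 2.523 1.563 -3.35
v 2.731 0.977 -2.084
v 2.868 1.471 -3.449
v 3.077 0.886 -2.183
v 3.235 1.511 -3.491
v 3.443 0.925 -2.225
v 3.566 1.676 -3.469
v 3.774 1.09 -2.203
f 2 4 1
f 5 2 1
f 1 4 3
f 3 5 1
f 2 8 4
f 6 2 5
f 6 8 2
f 4 8 3
f 7 5 3
f 3 8 7
f 7 6 5
f 8 6 7
f 10 9 12
f 10 12 11
f 12 9 13
f 12 13 11
f 13 9 14
f 13 14 11
f 14 9 15
f 14 15 11
f 15 9 16
f 15 16 11
f 16 9 17
f 16 17 11
f 17 9 18
f 17 18 11
f 18 9 19
f 18 19 11
f 19 9 20
f 19 20 11
f 20 9 21
f 20 21 11
f 21 9 22
f 21 22 11
f 22 9 23
f 22 23 11
f 23 9 10
f 23 10 11
f 25 24 28
f 25 28 26
f 26 28 29
f 26 29 27
f 28 24 30
f 28 30 29
f 29 30 31
f 29 31 27
f 30 24 32
f 30 32 31
f 31 32 33
f 31 33 27
f 32 24 34
f 32 34 33
f 33 34 35
f 33 35 27
f 34 24 36
f 34 36 35
f 35 36 37
f 35 37 27
f 36 24 38
f 36 38 37
f 37 38 39
f 37 39 27
f 38 24 40
f 38 40 39
f 39 40 41
f 39 41 27
f 40 24 42
f 40 42 41
f 41 42 43
f 41 43 27
f 42 24 44
f 42 44 43
f 43 44 45
f 43 45 27
f 44 24 46
f 44 46 45
f 45 46 47
f 45 47 27
f 46 24 48
f 46 48 47
f 47 48 49
f 47 49 27
f 48 24 50
f 48 50 49
f 49 50 51
f 49 51 27
f 50 24 52
f 50 52 51
f 51 52 53
f 51 53 27
f 52 24 54
f 52 54 53
f 53 54 55
f 53 55 27
f 54 24 56
f 54 56 55
f 55 56 57
f 55 57 27
f 56 24 25
f 56 25 57
f 57 25 26
f 57 26 27



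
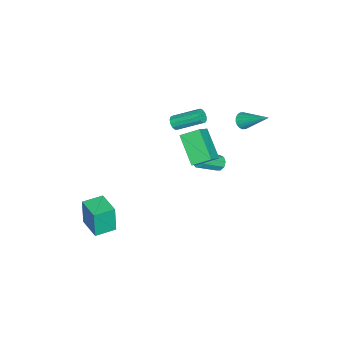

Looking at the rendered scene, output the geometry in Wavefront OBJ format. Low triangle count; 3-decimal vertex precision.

v 0.054 0.298 2.999
v 1.186 0.162 3.895
v -0.255 1.343 3.547
v 0.877 1.207 4.443
v 1.243 1.353 1.657
v 2.375 1.217 2.553
v 0.934 2.398 2.205
v 2.066 2.262 3.101
v -2.496 -1.276 1.401
v -2.076 -1.38 1.652
v -2.245 0.252 2.61
v -2.664 0.356 2.359
v -1.998 -1.237 1.422
v -2.166 0.395 2.381
v -2.077 -1.106 1.186
v -2.246 0.526 2.144
v -2.29 -1.029 1.017
v -2.459 0.602 1.976
v -2.568 -1.031 0.971
v -2.737 0.601 1.929
v -2.823 -1.11 1.061
v -2.992 0.522 2.019
v -2.974 -1.242 1.259
v -3.143 0.39 2.217
v -2.973 -1.385 1.502
v -3.142 0.247 2.46
v -2.821 -1.493 1.713
v -2.989 0.139 2.671
v -2.565 -1.532 1.825
v -2.734 0.1 2.783
v -2.287 -1.49 1.802
v -2.456 0.142 2.76
v -1.942 2.973 3.226
v -1.4 2.77 3.263
v -1.418 4.587 4.394
v -1.391 2.919 3.053
v -1.491 3.079 2.877
v -1.68 3.219 2.77
v -1.921 3.309 2.753
v -2.167 3.333 2.83
v -2.367 3.286 2.985
v -2.484 3.177 3.188
v -2.493 3.027 3.398
v -2.393 2.867 3.574
v -2.204 2.728 3.681
v -1.963 2.638 3.698
v -1.717 2.614 3.621
v -1.517 2.661 3.466
v -1.713 1.669 -0.879
v -1.279 1.876 -1.125
v -0.313 0.938 -0.206
v -0.747 0.731 0.039
v -1.365 2.078 -0.828
v -0.398 1.14 0.091
v -1.614 2.089 -0.555
v -0.647 1.151 0.363
v -1.909 1.903 -0.434
v -0.942 0.965 0.485
v -2.113 1.608 -0.521
v -1.146 0.67 0.397
v -2.13 1.341 -0.776
v -1.163 0.403 0.142
v -1.952 1.227 -1.079
v -0.985 0.29 -0.161
v -1.662 1.321 -1.289
v -0.696 0.383 -0.37
v -1.397 1.577 -1.307
v -0.43 0.639 -0.388
v 2.626 -3.922 -3.4
v 2.525 -3.994 -1.624
v 3.758 -2.811 -3.29
v 3.656 -2.883 -1.515
v 3.544 -4.857 -3.385
v 3.442 -4.929 -1.61
v 4.675 -3.746 -3.276
v 4.574 -3.818 -1.5
f 2 4 1
f 5 2 1
f 1 4 3
f 3 5 1
f 2 8 4
f 6 2 5
f 6 8 2
f 4 8 3
f 7 5 3
f 3 8 7
f 7 6 5
f 8 6 7
f 10 9 13
f 10 13 11
f 11 13 14
f 11 14 12
f 13 9 15
f 13 15 14
f 14 15 16
f 14 16 12
f 15 9 17
f 15 17 16
f 16 17 18
f 16 18 12
f 17 9 19
f 17 19 18
f 18 19 20
f 18 20 12
f 19 9 21
f 19 21 20
f 20 21 22
f 20 22 12
f 21 9 23
f 21 23 22
f 22 23 24
f 22 24 12
f 23 9 25
f 23 25 24
f 24 25 26
f 24 26 12
f 25 9 27
f 25 27 26
f 26 27 28
f 26 28 12
f 27 9 29
f 27 29 28
f 28 29 30
f 28 30 12
f 29 9 31
f 29 31 30
f 30 31 32
f 30 32 12
f 31 9 10
f 31 10 32
f 32 10 11
f 32 11 12
f 34 33 36
f 34 36 35
f 36 33 37
f 36 37 35
f 37 33 38
f 37 38 35
f 38 33 39
f 38 39 35
f 39 33 40
f 39 40 35
f 40 33 41
f 40 41 35
f 41 33 42
f 41 42 35
f 42 33 43
f 42 43 35
f 43 33 44
f 43 44 35
f 44 33 45
f 44 45 35
f 45 33 46
f 45 46 35
f 46 33 47
f 46 47 35
f 47 33 48
f 47 48 35
f 48 33 34
f 48 34 35
f 50 49 53
f 50 53 51
f 51 53 54
f 51 54 52
f 53 49 55
f 53 55 54
f 54 55 56
f 54 56 52
f 55 49 57
f 55 57 56
f 56 57 58
f 56 58 52
f 57 49 59
f 57 59 58
f 58 59 60
f 58 60 52
f 59 49 61
f 59 61 60
f 60 61 62
f 60 62 52
f 61 49 63
f 61 63 62
f 62 63 64
f 62 64 52
f 63 49 65
f 63 65 64
f 64 65 66
f 64 66 52
f 65 49 67
f 65 67 66
f 66 67 68
f 66 68 52
f 67 49 50
f 67 50 68
f 68 50 51
f 68 51 52
f 70 72 69
f 73 70 69
f 69 72 71
f 71 73 69
f 70 76 72
f 74 70 73
f 74 76 70
f 72 76 71
f 75 73 71
f 71 76 75
f 75 74 73
f 76 74 75



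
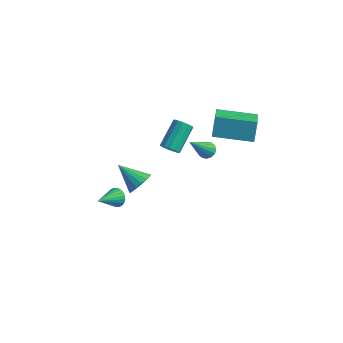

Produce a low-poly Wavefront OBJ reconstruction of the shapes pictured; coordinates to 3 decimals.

v -1.244 -0.825 -3.611
v -0.783 -0.727 -3.272
v -1.476 -2.095 -2.929
v -0.949 -0.632 -3.15
v -1.159 -0.566 -3.099
v -1.382 -0.539 -3.125
v -1.584 -0.556 -3.226
v -1.735 -0.614 -3.385
v -1.81 -0.704 -3.578
v -1.8 -0.812 -3.776
v -1.704 -0.923 -3.95
v -1.539 -1.018 -4.071
v -1.329 -1.084 -4.123
v -1.106 -1.111 -4.096
v -0.904 -1.094 -3.996
v -0.753 -1.036 -3.837
v -0.678 -0.946 -3.643
v -0.688 -0.838 -3.445
v -0.569 3.027 -2.346
v -0.111 2.856 -2.054
v -0.212 4.282 -1.061
v -0.671 4.453 -1.354
v -0.001 3.034 -2.298
v -0.103 4.46 -1.305
v -0.072 3.209 -2.557
v -0.174 4.635 -1.565
v -0.301 3.327 -2.75
v -0.402 4.753 -1.757
v -0.614 3.35 -2.814
v -0.716 4.775 -1.822
v -0.914 3.27 -2.73
v -1.016 4.695 -1.738
v -1.104 3.113 -2.524
v -1.206 4.538 -1.532
v -1.124 2.929 -2.261
v -1.226 4.354 -1.269
v -0.968 2.776 -2.026
v -1.07 4.202 -1.034
v -0.686 2.703 -1.892
v -0.787 4.129 -0.9
v -0.366 2.733 -1.902
v -0.468 4.158 -0.91
v 2.927 1.612 1.889
v 2.752 2.17 2.938
v 2.175 2.883 1.088
v 2 3.441 2.136
v 4.78 2.579 1.684
v 4.605 3.137 2.732
v 4.028 3.85 0.882
v 3.853 4.408 1.931
v 1.737 -2.908 1.179
v 2.087 -2.564 1.72
v 0.483 -2.952 2.021
v 1.951 -2.304 1.53
v 1.765 -2.183 1.26
v 1.573 -2.228 0.971
v 1.418 -2.428 0.731
v 1.337 -2.739 0.593
v 1.347 -3.088 0.589
v 1.446 -3.396 0.721
v 1.612 -3.592 0.958
v 1.806 -3.632 1.245
v 1.985 -3.505 1.518
v 2.106 -3.242 1.713
v 2.143 -2.903 1.786
v 2.183 2.326 -0.275
v 2.615 2.087 -0.402
v 1.957 1.054 1.355
v 2.69 2.282 -0.24
v 2.628 2.488 -0.087
v 2.447 2.651 0.015
v 2.195 2.727 0.039
v 1.94 2.695 -0.021
v 1.75 2.564 -0.149
v 1.676 2.369 -0.311
v 1.738 2.163 -0.464
v 1.919 2 -0.566
v 2.17 1.924 -0.59
v 2.425 1.956 -0.53
f 2 1 4
f 2 4 3
f 4 1 5
f 4 5 3
f 5 1 6
f 5 6 3
f 6 1 7
f 6 7 3
f 7 1 8
f 7 8 3
f 8 1 9
f 8 9 3
f 9 1 10
f 9 10 3
f 10 1 11
f 10 11 3
f 11 1 12
f 11 12 3
f 12 1 13
f 12 13 3
f 13 1 14
f 13 14 3
f 14 1 15
f 14 15 3
f 15 1 16
f 15 16 3
f 16 1 17
f 16 17 3
f 17 1 18
f 17 18 3
f 18 1 2
f 18 2 3
f 20 19 23
f 20 23 21
f 21 23 24
f 21 24 22
f 23 19 25
f 23 25 24
f 24 25 26
f 24 26 22
f 25 19 27
f 25 27 26
f 26 27 28
f 26 28 22
f 27 19 29
f 27 29 28
f 28 29 30
f 28 30 22
f 29 19 31
f 29 31 30
f 30 31 32
f 30 32 22
f 31 19 33
f 31 33 32
f 32 33 34
f 32 34 22
f 33 19 35
f 33 35 34
f 34 35 36
f 34 36 22
f 35 19 37
f 35 37 36
f 36 37 38
f 36 38 22
f 37 19 39
f 37 39 38
f 38 39 40
f 38 40 22
f 39 19 41
f 39 41 40
f 40 41 42
f 40 42 22
f 41 19 20
f 41 20 42
f 42 20 21
f 42 21 22
f 44 46 43
f 47 44 43
f 43 46 45
f 45 47 43
f 44 50 46
f 48 44 47
f 48 50 44
f 46 50 45
f 49 47 45
f 45 50 49
f 49 48 47
f 50 48 49
f 52 51 54
f 52 54 53
f 54 51 55
f 54 55 53
f 55 51 56
f 55 56 53
f 56 51 57
f 56 57 53
f 57 51 58
f 57 58 53
f 58 51 59
f 58 59 53
f 59 51 60
f 59 60 53
f 60 51 61
f 60 61 53
f 61 51 62
f 61 62 53
f 62 51 63
f 62 63 53
f 63 51 64
f 63 64 53
f 64 51 65
f 64 65 53
f 65 51 52
f 65 52 53
f 67 66 69
f 67 69 68
f 69 66 70
f 69 70 68
f 70 66 71
f 70 71 68
f 71 66 72
f 71 72 68
f 72 66 73
f 72 73 68
f 73 66 74
f 73 74 68
f 74 66 75
f 74 75 68
f 75 66 76
f 75 76 68
f 76 66 77
f 76 77 68
f 77 66 78
f 77 78 68
f 78 66 79
f 78 79 68
f 79 66 67
f 79 67 68



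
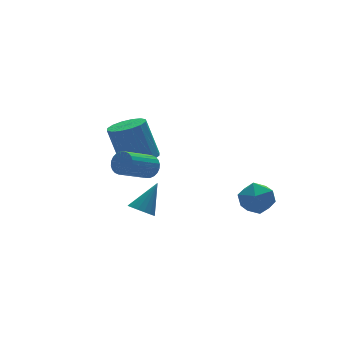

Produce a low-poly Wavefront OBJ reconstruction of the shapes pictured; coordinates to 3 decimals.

v -1.738 -0.61 3.024
v -1.448 -1.047 3.336
v -2.892 -1.426 4.148
v -3.182 -0.99 3.836
v -1.417 -0.859 3.479
v -2.861 -1.238 4.291
v -1.434 -0.633 3.552
v -2.879 -1.013 4.365
v -1.498 -0.404 3.546
v -2.943 -0.784 4.358
v -1.599 -0.206 3.459
v -3.043 -0.586 4.272
v -1.721 -0.07 3.307
v -3.165 -0.45 4.119
v -1.845 -0.016 3.111
v -3.289 -0.396 3.924
v -1.953 -0.052 2.902
v -3.397 -0.432 3.715
v -2.028 -0.174 2.712
v -3.472 -0.553 3.524
v -2.059 -0.362 2.569
v -3.503 -0.741 3.381
v -2.041 -0.587 2.495
v -3.486 -0.967 3.308
v -1.977 -0.816 2.502
v -3.422 -1.196 3.314
v -1.877 -1.014 2.588
v -3.321 -1.394 3.401
v -1.755 -1.15 2.741
v -3.199 -1.53 3.553
v -1.631 -1.204 2.936
v -3.075 -1.584 3.749
v -1.523 -1.168 3.145
v -2.967 -1.548 3.958
v 2.416 -1.153 -0.28
v 2.826 -0.725 0.458
v 3.074 -2.475 0.122
v 3.484 -2.047 0.86
v 2.547 -2.178 0.85
v 2.14 -1.361 0.601
v 3.76 -1.839 -0.021
v 3.353 -1.022 -0.27
v 3.656 -1.149 0.618
v 2.907 -1.359 1.156
v 2.993 -1.841 -0.576
v 2.244 -2.051 -0.038
v -0.854 2.069 1.88
v 0.025 1.949 2.082
v -0.327 2.571 3.982
v -1.206 2.691 3.78
v -0.006 2.394 1.931
v -0.357 3.016 3.831
v -0.263 2.752 1.766
v -0.615 3.374 3.666
v -0.68 2.927 1.631
v -1.031 3.549 3.531
v -1.142 2.872 1.564
v -1.494 3.494 3.464
v -1.528 2.602 1.581
v -1.88 3.224 3.481
v -1.733 2.189 1.678
v -2.085 2.811 3.578
v -1.703 1.744 1.829
v -2.054 2.366 3.729
v -1.445 1.386 1.994
v -1.797 2.008 3.894
v -1.029 1.211 2.129
v -1.38 1.833 4.029
v -0.566 1.266 2.196
v -0.918 1.888 4.096
v -0.18 1.536 2.179
v -0.532 2.158 4.079
v -2.598 -1.6 1.087
v -2.271 -2.131 0.996
v -1.642 -1.22 2.313
v -2.13 -1.928 0.823
v -2.096 -1.65 0.711
v -2.177 -1.361 0.684
v -2.355 -1.127 0.751
v -2.588 -1.001 0.894
v -2.824 -1.012 1.081
v -3.008 -1.158 1.27
v -3.098 -1.405 1.417
v -3.074 -1.697 1.489
v -2.941 -1.967 1.468
v -2.729 -2.152 1.361
v -2.487 -2.211 1.19
f 2 1 5
f 2 5 3
f 3 5 6
f 3 6 4
f 5 1 7
f 5 7 6
f 6 7 8
f 6 8 4
f 7 1 9
f 7 9 8
f 8 9 10
f 8 10 4
f 9 1 11
f 9 11 10
f 10 11 12
f 10 12 4
f 11 1 13
f 11 13 12
f 12 13 14
f 12 14 4
f 13 1 15
f 13 15 14
f 14 15 16
f 14 16 4
f 15 1 17
f 15 17 16
f 16 17 18
f 16 18 4
f 17 1 19
f 17 19 18
f 18 19 20
f 18 20 4
f 19 1 21
f 19 21 20
f 20 21 22
f 20 22 4
f 21 1 23
f 21 23 22
f 22 23 24
f 22 24 4
f 23 1 25
f 23 25 24
f 24 25 26
f 24 26 4
f 25 1 27
f 25 27 26
f 26 27 28
f 26 28 4
f 27 1 29
f 27 29 28
f 28 29 30
f 28 30 4
f 29 1 31
f 29 31 30
f 30 31 32
f 30 32 4
f 31 1 33
f 31 33 32
f 32 33 34
f 32 34 4
f 33 1 2
f 33 2 34
f 34 2 3
f 34 3 4
f 35 46 40
f 35 40 36
f 35 36 42
f 35 42 45
f 35 45 46
f 36 40 44
f 40 46 39
f 46 45 37
f 45 42 41
f 42 36 43
f 38 44 39
f 38 39 37
f 38 37 41
f 38 41 43
f 38 43 44
f 39 44 40
f 37 39 46
f 41 37 45
f 43 41 42
f 44 43 36
f 48 47 51
f 48 51 49
f 49 51 52
f 49 52 50
f 51 47 53
f 51 53 52
f 52 53 54
f 52 54 50
f 53 47 55
f 53 55 54
f 54 55 56
f 54 56 50
f 55 47 57
f 55 57 56
f 56 57 58
f 56 58 50
f 57 47 59
f 57 59 58
f 58 59 60
f 58 60 50
f 59 47 61
f 59 61 60
f 60 61 62
f 60 62 50
f 61 47 63
f 61 63 62
f 62 63 64
f 62 64 50
f 63 47 65
f 63 65 64
f 64 65 66
f 64 66 50
f 65 47 67
f 65 67 66
f 66 67 68
f 66 68 50
f 67 47 69
f 67 69 68
f 68 69 70
f 68 70 50
f 69 47 71
f 69 71 70
f 70 71 72
f 70 72 50
f 71 47 48
f 71 48 72
f 72 48 49
f 72 49 50
f 74 73 76
f 74 76 75
f 76 73 77
f 76 77 75
f 77 73 78
f 77 78 75
f 78 73 79
f 78 79 75
f 79 73 80
f 79 80 75
f 80 73 81
f 80 81 75
f 81 73 82
f 81 82 75
f 82 73 83
f 82 83 75
f 83 73 84
f 83 84 75
f 84 73 85
f 84 85 75
f 85 73 86
f 85 86 75
f 86 73 87
f 86 87 75
f 87 73 74
f 87 74 75



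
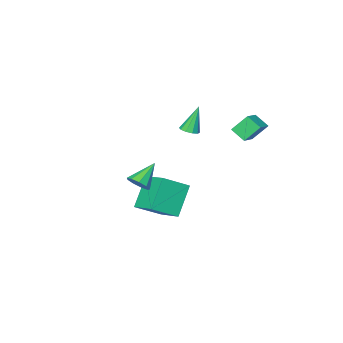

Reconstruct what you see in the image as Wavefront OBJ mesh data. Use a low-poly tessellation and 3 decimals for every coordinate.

v -0.403 0.091 -2.328
v 1.047 -0.37 -1.443
v -0.284 1.792 -1.636
v 1.166 1.33 -0.751
v 0.814 0.69 -4.009
v 2.264 0.228 -3.124
v 0.933 2.39 -3.317
v 2.383 1.929 -2.432
v -4.115 2.548 2.888
v -3.089 3.124 3.339
v -4.333 3.38 2.322
v -3.307 3.956 2.773
v -3.413 2.064 1.907
v -2.387 2.64 2.358
v -3.631 2.896 1.341
v -2.605 3.472 1.792
v 4.171 3.272 0.748
v 4.448 3.746 1.181
v 2.949 3.048 1.772
v 4.15 3.96 0.873
v 3.862 3.851 0.506
v 3.719 3.472 0.252
v 3.787 2.998 0.23
v 4.035 2.653 0.451
v 4.346 2.597 0.81
v 4.576 2.857 1.14
v 4.616 3.311 1.287
v -2.469 -1.11 0.676
v -1.918 -1.161 0.88
v -3.091 -1.07 2.364
v -1.992 -0.806 0.844
v -2.249 -0.567 0.744
v -2.59 -0.535 0.618
v -2.884 -0.723 0.514
v -3.021 -1.059 0.472
v -2.946 -1.414 0.507
v -2.69 -1.653 0.607
v -2.349 -1.685 0.733
v -2.054 -1.497 0.837
f 2 4 1
f 5 2 1
f 1 4 3
f 3 5 1
f 2 8 4
f 6 2 5
f 6 8 2
f 4 8 3
f 7 5 3
f 3 8 7
f 7 6 5
f 8 6 7
f 10 12 9
f 13 10 9
f 9 12 11
f 11 13 9
f 10 16 12
f 14 10 13
f 14 16 10
f 12 16 11
f 15 13 11
f 11 16 15
f 15 14 13
f 16 14 15
f 18 17 20
f 18 20 19
f 20 17 21
f 20 21 19
f 21 17 22
f 21 22 19
f 22 17 23
f 22 23 19
f 23 17 24
f 23 24 19
f 24 17 25
f 24 25 19
f 25 17 26
f 25 26 19
f 26 17 27
f 26 27 19
f 27 17 18
f 27 18 19
f 29 28 31
f 29 31 30
f 31 28 32
f 31 32 30
f 32 28 33
f 32 33 30
f 33 28 34
f 33 34 30
f 34 28 35
f 34 35 30
f 35 28 36
f 35 36 30
f 36 28 37
f 36 37 30
f 37 28 38
f 37 38 30
f 38 28 39
f 38 39 30
f 39 28 29
f 39 29 30



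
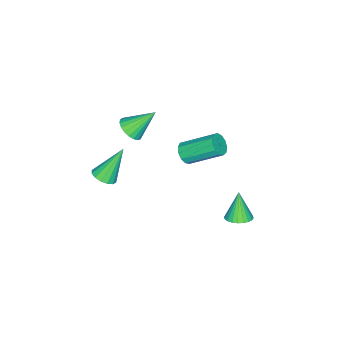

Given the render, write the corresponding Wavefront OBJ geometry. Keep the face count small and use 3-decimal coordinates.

v 1.839 0.145 0.439
v 2.082 -0.161 0.996
v 1.523 1.509 2.158
v 1.281 1.815 1.601
v 2.373 0.039 0.847
v 1.814 1.709 2.009
v 2.494 0.273 0.569
v 1.936 1.943 1.731
v 2.408 0.466 0.25
v 1.849 2.137 1.412
v 2.141 0.558 -0.009
v 1.583 2.228 1.153
v 1.778 0.518 -0.126
v 1.22 2.188 1.036
v 1.435 0.359 -0.064
v 0.877 2.03 1.098
v 1.22 0.133 0.158
v 0.662 1.803 1.32
v 1.202 -0.09 0.47
v 0.643 1.581 1.632
v 1.386 -0.238 0.771
v 0.827 1.433 1.933
v 1.714 -0.265 0.967
v 1.155 1.406 2.129
v 0.856 -3.802 -0.463
v 1.44 -4.017 0.071
v 0.044 -2.758 0.843
v 1.573 -3.736 -0.07
v 1.582 -3.467 -0.28
v 1.466 -3.256 -0.521
v 1.244 -3.14 -0.752
v 0.955 -3.138 -0.933
v 0.649 -3.25 -1.033
v 0.379 -3.459 -1.035
v 0.192 -3.726 -0.938
v 0.119 -4.007 -0.758
v 0.174 -4.253 -0.528
v 0.347 -4.42 -0.286
v 0.608 -4.481 -0.076
v 0.912 -4.424 0.068
v 1.206 -4.26 0.12
v 3.271 -3.969 -2.597
v 3.694 -4.441 -2.216
v 2.269 -3.371 -0.743
v 3.889 -4.112 -2.216
v 3.919 -3.744 -2.319
v 3.775 -3.436 -2.496
v 3.496 -3.271 -2.7
v 3.157 -3.293 -2.876
v 2.848 -3.496 -2.978
v 2.653 -3.825 -2.977
v 2.623 -4.193 -2.875
v 2.767 -4.501 -2.698
v 3.046 -4.666 -2.494
v 3.385 -4.644 -2.317
v 1.654 3.252 -3.725
v 2.295 3.54 -3.435
v 1.106 2.908 -2.175
v 2.122 3.78 -3.443
v 1.877 3.94 -3.494
v 1.599 3.996 -3.58
v 1.329 3.938 -3.688
v 1.109 3.776 -3.802
v 0.971 3.534 -3.904
v 0.938 3.249 -3.979
v 1.013 2.964 -4.016
v 1.186 2.724 -4.008
v 1.431 2.563 -3.957
v 1.709 2.508 -3.871
v 1.979 2.566 -3.762
v 2.199 2.728 -3.648
v 2.337 2.97 -3.546
v 2.37 3.255 -3.471
f 2 1 5
f 2 5 3
f 3 5 6
f 3 6 4
f 5 1 7
f 5 7 6
f 6 7 8
f 6 8 4
f 7 1 9
f 7 9 8
f 8 9 10
f 8 10 4
f 9 1 11
f 9 11 10
f 10 11 12
f 10 12 4
f 11 1 13
f 11 13 12
f 12 13 14
f 12 14 4
f 13 1 15
f 13 15 14
f 14 15 16
f 14 16 4
f 15 1 17
f 15 17 16
f 16 17 18
f 16 18 4
f 17 1 19
f 17 19 18
f 18 19 20
f 18 20 4
f 19 1 21
f 19 21 20
f 20 21 22
f 20 22 4
f 21 1 23
f 21 23 22
f 22 23 24
f 22 24 4
f 23 1 2
f 23 2 24
f 24 2 3
f 24 3 4
f 26 25 28
f 26 28 27
f 28 25 29
f 28 29 27
f 29 25 30
f 29 30 27
f 30 25 31
f 30 31 27
f 31 25 32
f 31 32 27
f 32 25 33
f 32 33 27
f 33 25 34
f 33 34 27
f 34 25 35
f 34 35 27
f 35 25 36
f 35 36 27
f 36 25 37
f 36 37 27
f 37 25 38
f 37 38 27
f 38 25 39
f 38 39 27
f 39 25 40
f 39 40 27
f 40 25 41
f 40 41 27
f 41 25 26
f 41 26 27
f 43 42 45
f 43 45 44
f 45 42 46
f 45 46 44
f 46 42 47
f 46 47 44
f 47 42 48
f 47 48 44
f 48 42 49
f 48 49 44
f 49 42 50
f 49 50 44
f 50 42 51
f 50 51 44
f 51 42 52
f 51 52 44
f 52 42 53
f 52 53 44
f 53 42 54
f 53 54 44
f 54 42 55
f 54 55 44
f 55 42 43
f 55 43 44
f 57 56 59
f 57 59 58
f 59 56 60
f 59 60 58
f 60 56 61
f 60 61 58
f 61 56 62
f 61 62 58
f 62 56 63
f 62 63 58
f 63 56 64
f 63 64 58
f 64 56 65
f 64 65 58
f 65 56 66
f 65 66 58
f 66 56 67
f 66 67 58
f 67 56 68
f 67 68 58
f 68 56 69
f 68 69 58
f 69 56 70
f 69 70 58
f 70 56 71
f 70 71 58
f 71 56 72
f 71 72 58
f 72 56 73
f 72 73 58
f 73 56 57
f 73 57 58



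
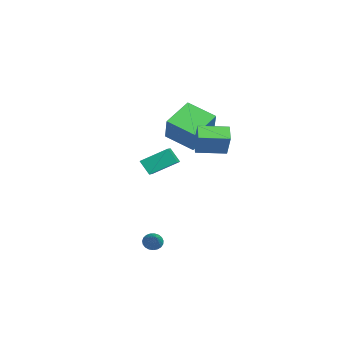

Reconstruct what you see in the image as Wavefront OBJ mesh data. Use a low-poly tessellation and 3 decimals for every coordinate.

v -3.037 1.866 2.204
v -1.957 1.758 3.689
v -2.016 3.13 1.554
v -0.936 3.022 3.04
v -2.004 0.598 1.36
v -0.924 0.49 2.846
v -0.983 1.862 0.711
v 0.097 1.754 2.196
v -3.738 -0.461 -1.07
v -3.62 1.001 -0.23
v -4.786 -0.13 -1.498
v -4.669 1.331 -0.658
v -3.271 -0.031 -1.882
v -3.154 1.43 -1.042
v -4.32 0.299 -2.31
v -4.202 1.761 -1.47
v 1.985 1.362 2.615
v 2.709 1.387 3.905
v 2.139 2.91 2.499
v 2.863 2.935 3.79
v 2.817 1.245 2.15
v 3.541 1.27 3.441
v 2.971 2.793 2.035
v 3.695 2.818 3.325
v 2.541 -0.797 -3.946
v 2.853 -0.828 -4.373
v 3.679 -0.803 -3.114
v 2.835 -0.61 -4.346
v 2.765 -0.424 -4.25
v 2.656 -0.303 -4.101
v 2.528 -0.268 -3.925
v 2.402 -0.324 -3.753
v 2.3 -0.461 -3.615
v 2.24 -0.657 -3.533
v 2.231 -0.877 -3.524
v 2.277 -1.083 -3.587
v 2.368 -1.24 -3.712
v 2.489 -1.32 -3.878
v 2.619 -1.31 -4.056
v 2.735 -1.211 -4.215
v 2.818 -1.04 -4.327
f 2 4 1
f 5 2 1
f 1 4 3
f 3 5 1
f 2 8 4
f 6 2 5
f 6 8 2
f 4 8 3
f 7 5 3
f 3 8 7
f 7 6 5
f 8 6 7
f 10 12 9
f 13 10 9
f 9 12 11
f 11 13 9
f 10 16 12
f 14 10 13
f 14 16 10
f 12 16 11
f 15 13 11
f 11 16 15
f 15 14 13
f 16 14 15
f 18 20 17
f 21 18 17
f 17 20 19
f 19 21 17
f 18 24 20
f 22 18 21
f 22 24 18
f 20 24 19
f 23 21 19
f 19 24 23
f 23 22 21
f 24 22 23
f 26 25 28
f 26 28 27
f 28 25 29
f 28 29 27
f 29 25 30
f 29 30 27
f 30 25 31
f 30 31 27
f 31 25 32
f 31 32 27
f 32 25 33
f 32 33 27
f 33 25 34
f 33 34 27
f 34 25 35
f 34 35 27
f 35 25 36
f 35 36 27
f 36 25 37
f 36 37 27
f 37 25 38
f 37 38 27
f 38 25 39
f 38 39 27
f 39 25 40
f 39 40 27
f 40 25 41
f 40 41 27
f 41 25 26
f 41 26 27



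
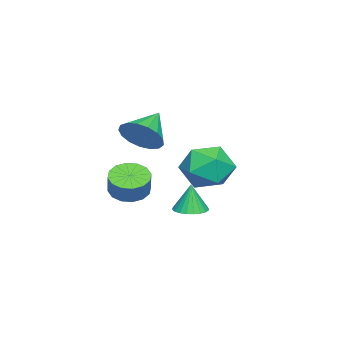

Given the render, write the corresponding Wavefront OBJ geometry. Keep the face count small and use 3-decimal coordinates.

v 0.554 0.154 -0.291
v 1.344 0.103 -0.676
v 1.815 0.294 0.265
v 1.026 0.346 0.651
v 1.226 0.542 -0.706
v 1.698 0.733 0.235
v 0.928 0.877 -0.625
v 1.4 1.069 0.316
v 0.53 1.018 -0.455
v 1.002 1.21 0.486
v 0.139 0.928 -0.24
v 0.61 1.12 0.701
v -0.141 0.631 -0.039
v 0.33 0.823 0.902
v -0.235 0.206 0.095
v 0.236 0.397 1.036
v -0.118 -0.233 0.125
v 0.354 -0.042 1.066
v 0.18 -0.569 0.044
v 0.652 -0.377 0.985
v 0.578 -0.71 -0.126
v 1.05 -0.518 0.815
v 0.97 -0.62 -0.341
v 1.441 -0.428 0.6
v 1.25 -0.323 -0.542
v 1.721 -0.131 0.399
v 2.58 1.42 3.482
v 3.098 1.893 4.166
v 1.24 1.68 4.318
v 2.976 2.231 3.865
v 2.763 2.383 3.476
v 2.508 2.315 3.088
v 2.269 2.042 2.791
v 2.102 1.626 2.652
v 2.044 1.163 2.703
v 2.109 0.759 2.933
v 2.282 0.507 3.288
v 2.523 0.464 3.688
v 2.777 0.64 4.041
v 2.986 0.994 4.266
v 3.102 1.446 4.311
v -0.601 3.802 1.267
v 0.33 4.593 1.418
v 0.69 2.287 1.242
v 1.621 3.078 1.393
v 0.824 2.883 2.31
v 0.026 3.819 2.326
v 0.994 3.061 0.334
v 0.196 3.997 0.35
v 1.315 4.134 0.842
v 1.211 4.024 2.063
v -0.191 2.856 0.597
v -0.295 2.746 1.818
v -2.428 1.761 -2.384
v -1.664 1.851 -2.35
v -2.492 1.759 -0.976
v -1.757 2.137 -2.353
v -1.952 2.366 -2.362
v -2.219 2.502 -2.374
v -2.519 2.526 -2.387
v -2.804 2.433 -2.4
v -3.032 2.238 -2.411
v -3.169 1.97 -2.417
v -3.192 1.67 -2.419
v -3.099 1.385 -2.415
v -2.904 1.156 -2.407
v -2.637 1.02 -2.395
v -2.338 0.996 -2.381
v -2.052 1.089 -2.368
v -1.824 1.284 -2.358
v -1.688 1.552 -2.351
f 2 1 5
f 2 5 3
f 3 5 6
f 3 6 4
f 5 1 7
f 5 7 6
f 6 7 8
f 6 8 4
f 7 1 9
f 7 9 8
f 8 9 10
f 8 10 4
f 9 1 11
f 9 11 10
f 10 11 12
f 10 12 4
f 11 1 13
f 11 13 12
f 12 13 14
f 12 14 4
f 13 1 15
f 13 15 14
f 14 15 16
f 14 16 4
f 15 1 17
f 15 17 16
f 16 17 18
f 16 18 4
f 17 1 19
f 17 19 18
f 18 19 20
f 18 20 4
f 19 1 21
f 19 21 20
f 20 21 22
f 20 22 4
f 21 1 23
f 21 23 22
f 22 23 24
f 22 24 4
f 23 1 25
f 23 25 24
f 24 25 26
f 24 26 4
f 25 1 2
f 25 2 26
f 26 2 3
f 26 3 4
f 28 27 30
f 28 30 29
f 30 27 31
f 30 31 29
f 31 27 32
f 31 32 29
f 32 27 33
f 32 33 29
f 33 27 34
f 33 34 29
f 34 27 35
f 34 35 29
f 35 27 36
f 35 36 29
f 36 27 37
f 36 37 29
f 37 27 38
f 37 38 29
f 38 27 39
f 38 39 29
f 39 27 40
f 39 40 29
f 40 27 41
f 40 41 29
f 41 27 28
f 41 28 29
f 42 53 47
f 42 47 43
f 42 43 49
f 42 49 52
f 42 52 53
f 43 47 51
f 47 53 46
f 53 52 44
f 52 49 48
f 49 43 50
f 45 51 46
f 45 46 44
f 45 44 48
f 45 48 50
f 45 50 51
f 46 51 47
f 44 46 53
f 48 44 52
f 50 48 49
f 51 50 43
f 55 54 57
f 55 57 56
f 57 54 58
f 57 58 56
f 58 54 59
f 58 59 56
f 59 54 60
f 59 60 56
f 60 54 61
f 60 61 56
f 61 54 62
f 61 62 56
f 62 54 63
f 62 63 56
f 63 54 64
f 63 64 56
f 64 54 65
f 64 65 56
f 65 54 66
f 65 66 56
f 66 54 67
f 66 67 56
f 67 54 68
f 67 68 56
f 68 54 69
f 68 69 56
f 69 54 70
f 69 70 56
f 70 54 71
f 70 71 56
f 71 54 55
f 71 55 56



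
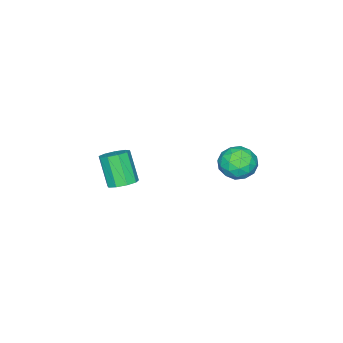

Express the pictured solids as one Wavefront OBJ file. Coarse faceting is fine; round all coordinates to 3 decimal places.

v 3.358 -3.252 -0.977
v 3.722 -2.756 -0.622
v 3.325 -3.493 0.812
v 2.962 -3.988 0.457
v 3.26 -2.616 -0.677
v 2.864 -3.352 0.757
v 2.844 -2.773 -0.873
v 2.448 -3.51 0.561
v 2.669 -3.154 -1.117
v 2.273 -3.891 0.316
v 2.816 -3.581 -1.296
v 2.42 -4.318 0.138
v 3.217 -3.854 -1.325
v 2.821 -4.591 0.108
v 3.684 -3.845 -1.192
v 3.287 -4.582 0.242
v 3.998 -3.558 -0.958
v 3.602 -4.295 0.476
v 4.013 -3.128 -0.732
v 3.617 -3.865 0.701
v 1.518 2.456 1.532
v 2.266 2.473 2.058
v 1.714 1.007 1.302
v 2.462 1.024 1.828
v 1.636 1.142 2.203
v 1.515 2.038 2.345
v 2.465 1.442 1.015
v 2.344 2.338 1.157
v 2.851 1.847 1.738
v 2.339 1.661 2.473
v 1.641 1.819 0.887
v 1.129 1.633 1.622
v 1.875 2.592 1.815
v 2.105 0.888 1.545
v 1.619 0.958 1.765
v 2.059 0.968 2.075
v 1.434 2.336 1.984
v 1.873 2.346 2.293
v 1.502 1.564 2.379
v 2.107 1.134 1.067
v 2.546 1.144 1.376
v 1.921 2.512 1.285
v 2.361 2.522 1.595
v 2.478 1.916 0.981
v 2.659 2.234 1.937
v 2.774 1.382 1.801
v 2.776 1.628 1.323
v 2.705 2.154 1.407
v 2.358 2.125 2.368
v 2.472 1.273 2.233
v 1.987 1.342 2.454
v 1.916 1.869 2.537
v 2.701 1.756 2.181
v 1.508 2.207 1.127
v 1.622 1.355 0.992
v 2.064 1.611 0.823
v 1.993 2.138 0.906
v 1.206 2.098 1.559
v 1.321 1.246 1.423
v 1.275 1.326 1.953
v 1.204 1.852 2.037
v 1.279 1.724 1.179
f 2 1 5
f 2 5 3
f 3 5 6
f 3 6 4
f 5 1 7
f 5 7 6
f 6 7 8
f 6 8 4
f 7 1 9
f 7 9 8
f 8 9 10
f 8 10 4
f 9 1 11
f 9 11 10
f 10 11 12
f 10 12 4
f 11 1 13
f 11 13 12
f 12 13 14
f 12 14 4
f 13 1 15
f 13 15 14
f 14 15 16
f 14 16 4
f 15 1 17
f 15 17 16
f 16 17 18
f 16 18 4
f 17 1 19
f 17 19 18
f 18 19 20
f 18 20 4
f 19 1 2
f 19 2 20
f 20 2 3
f 20 3 4
f 21 58 37
f 58 32 61
f 37 61 26
f 58 61 37
f 21 37 33
f 37 26 38
f 33 38 22
f 37 38 33
f 21 33 42
f 33 22 43
f 42 43 28
f 33 43 42
f 21 42 54
f 42 28 57
f 54 57 31
f 42 57 54
f 21 54 58
f 54 31 62
f 58 62 32
f 54 62 58
f 22 38 49
f 38 26 52
f 49 52 30
f 38 52 49
f 26 61 39
f 61 32 60
f 39 60 25
f 61 60 39
f 32 62 59
f 62 31 55
f 59 55 23
f 62 55 59
f 31 57 56
f 57 28 44
f 56 44 27
f 57 44 56
f 28 43 48
f 43 22 45
f 48 45 29
f 43 45 48
f 24 50 36
f 50 30 51
f 36 51 25
f 50 51 36
f 24 36 34
f 36 25 35
f 34 35 23
f 36 35 34
f 24 34 41
f 34 23 40
f 41 40 27
f 34 40 41
f 24 41 46
f 41 27 47
f 46 47 29
f 41 47 46
f 24 46 50
f 46 29 53
f 50 53 30
f 46 53 50
f 25 51 39
f 51 30 52
f 39 52 26
f 51 52 39
f 23 35 59
f 35 25 60
f 59 60 32
f 35 60 59
f 27 40 56
f 40 23 55
f 56 55 31
f 40 55 56
f 29 47 48
f 47 27 44
f 48 44 28
f 47 44 48
f 30 53 49
f 53 29 45
f 49 45 22
f 53 45 49

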